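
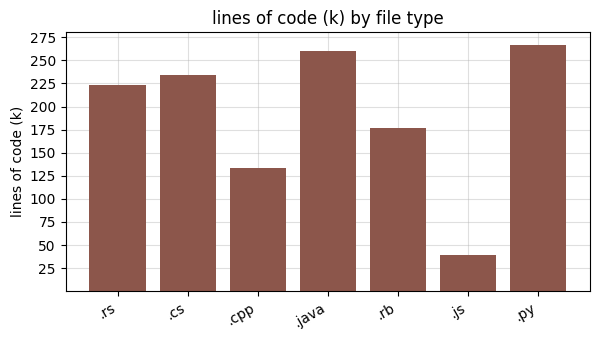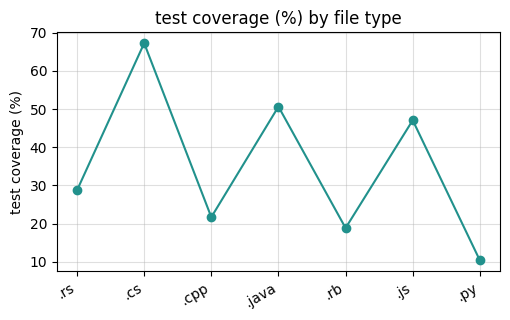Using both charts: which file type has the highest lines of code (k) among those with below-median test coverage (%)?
Chart 2 median test coverage (%) ≈ 30; below-median file types: .cpp, .rb, .py. Among those, .py has the highest lines of code (k) (≈ 275).

.py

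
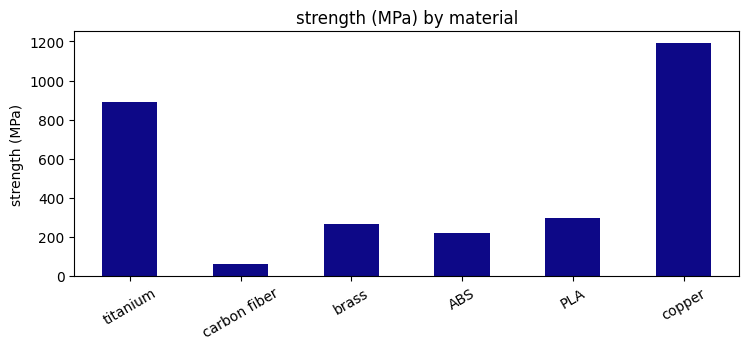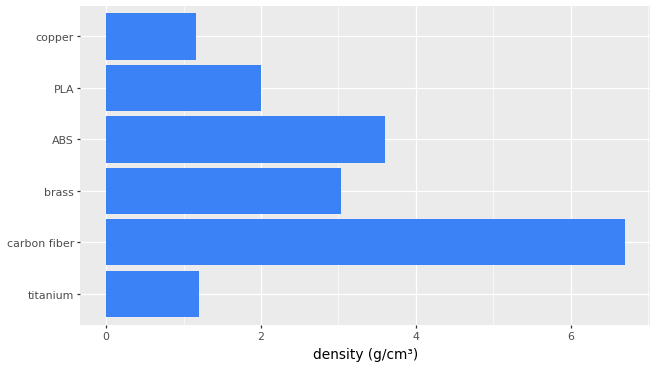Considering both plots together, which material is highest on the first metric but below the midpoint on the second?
copper

Chart 2 median density (g/cm³) ≈ 3; below-median materials: titanium, PLA, copper. Among those, copper has the highest strength (MPa) (≈ 1200).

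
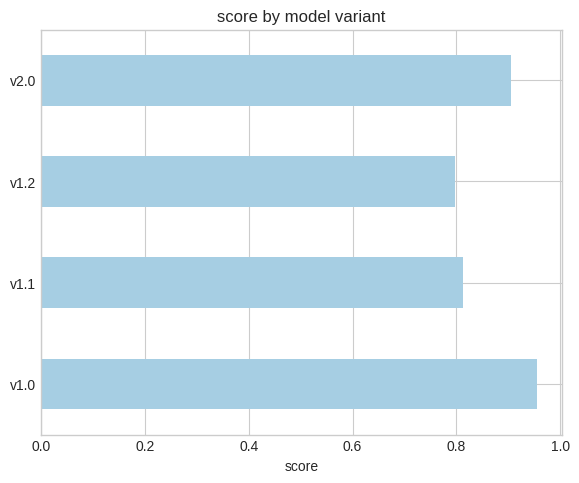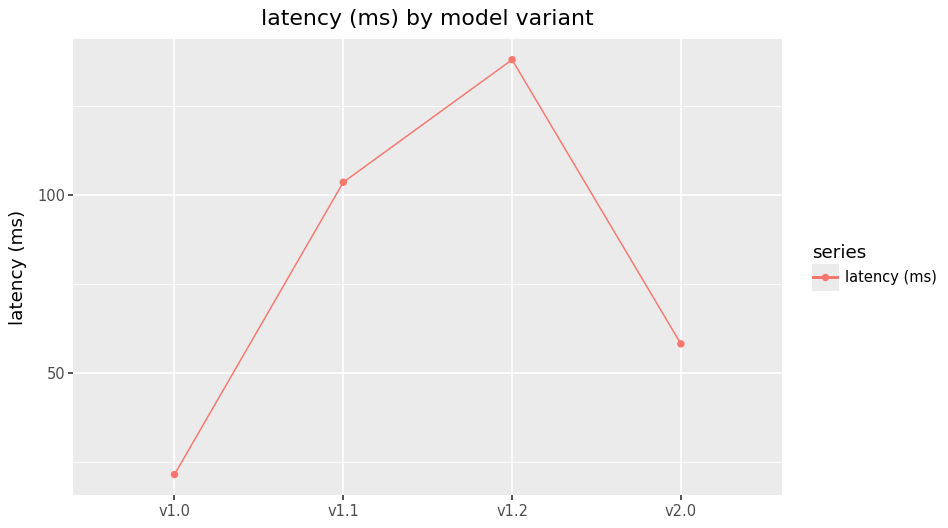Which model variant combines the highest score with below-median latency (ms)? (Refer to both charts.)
v1.0

Chart 2 median latency (ms) ≈ 80; below-median model variants: v1.0, v2.0. Among those, v1.0 has the highest score (≈ 1).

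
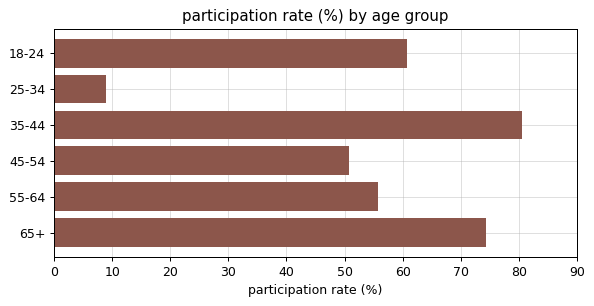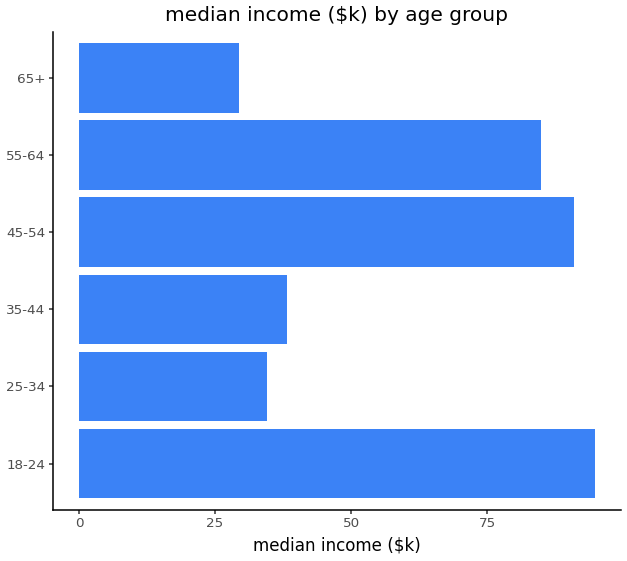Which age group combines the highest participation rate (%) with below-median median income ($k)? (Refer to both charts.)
Chart 2 median median income ($k) ≈ 60; below-median age groups: 25-34, 35-44, 65+. Among those, 35-44 has the highest participation rate (%) (≈ 80).

35-44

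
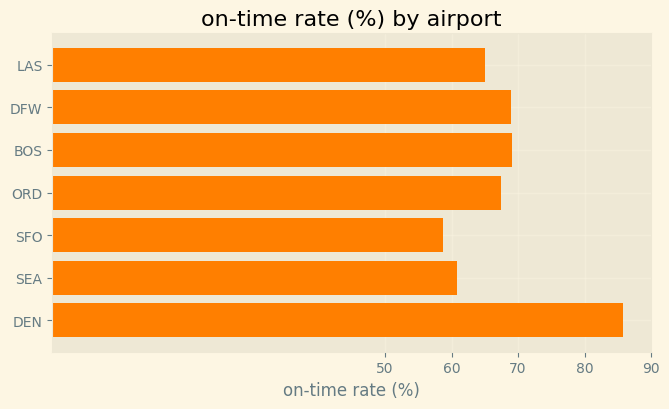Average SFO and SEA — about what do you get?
≈ 60

(60 + 60) / 2 ≈ 60.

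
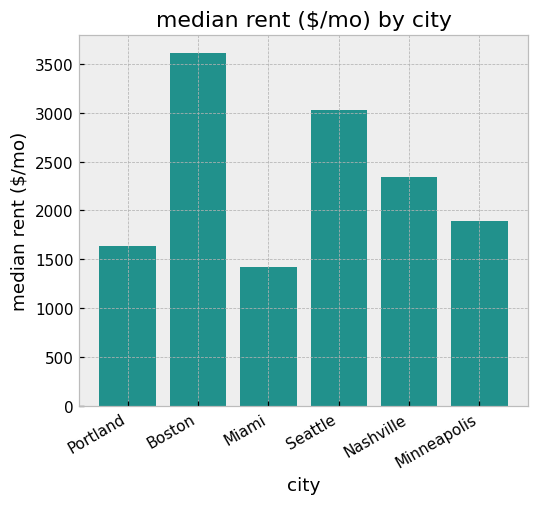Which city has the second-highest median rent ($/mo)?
Top 3: Boston ≈ 3500, Seattle ≈ 3000, Nashville ≈ 2500.

Seattle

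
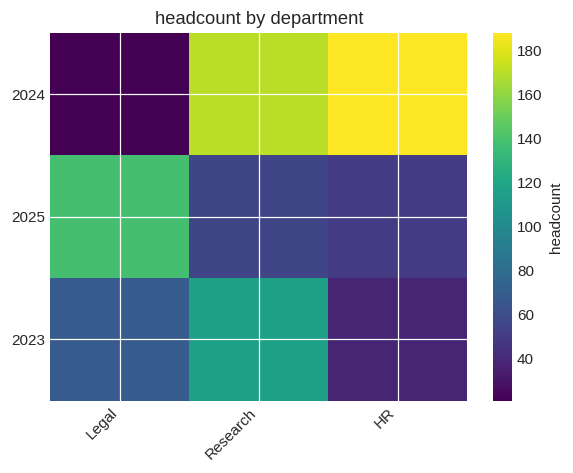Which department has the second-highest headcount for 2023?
Top 3 for 2023: Research ≈ 120, Legal ≈ 60, HR ≈ 40.

Legal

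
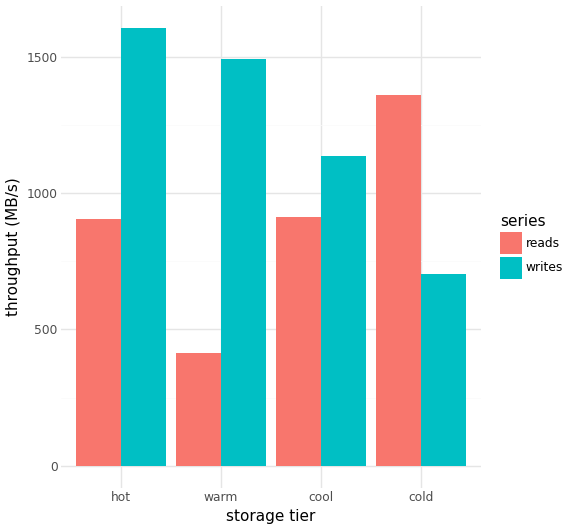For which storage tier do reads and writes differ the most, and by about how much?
warm, ≈ 1000 MB/s

warm: reads ≈ 400, writes ≈ 1400 → gap ≈ 1000. Next-largest (hot) is only ≈ 600.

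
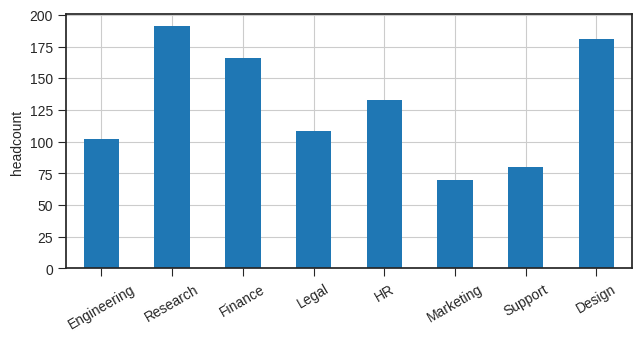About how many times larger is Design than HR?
≈ 1.29×

Design ≈ 180, HR ≈ 140; 180/140 ≈ 1.29.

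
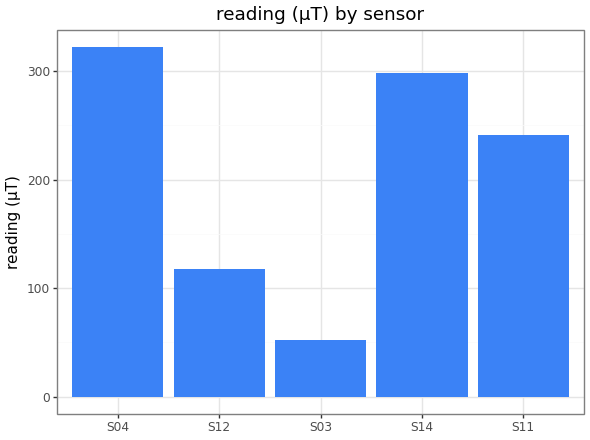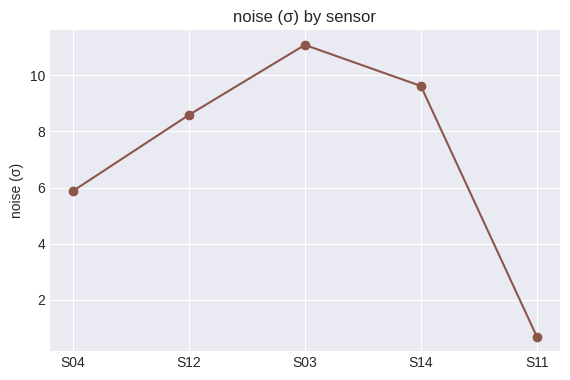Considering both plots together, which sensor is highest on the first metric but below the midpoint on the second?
S04

Chart 2 median noise (σ) ≈ 8; below-median sensors: S04, S11. Among those, S04 has the highest reading (µT) (≈ 300).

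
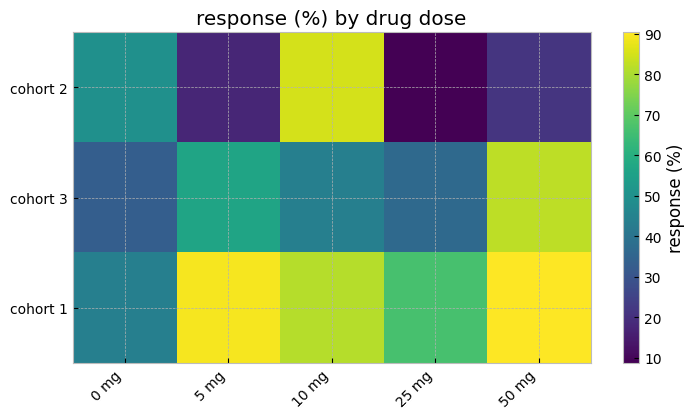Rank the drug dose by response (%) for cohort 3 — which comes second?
5 mg

Top 3 for cohort 3: 50 mg ≈ 80, 5 mg ≈ 60, 10 mg ≈ 40.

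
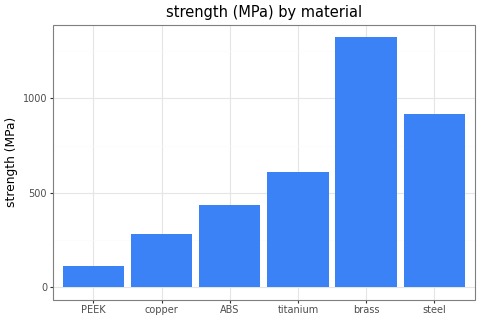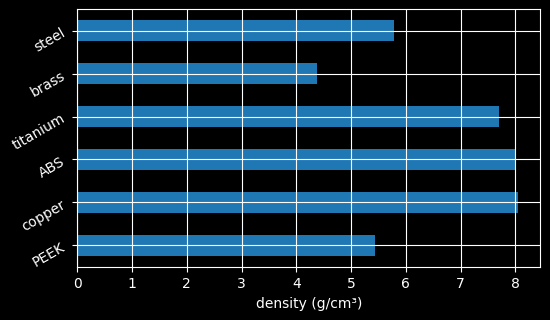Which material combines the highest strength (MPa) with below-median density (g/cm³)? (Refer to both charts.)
brass

Chart 2 median density (g/cm³) ≈ 7; below-median materials: PEEK, brass, steel. Among those, brass has the highest strength (MPa) (≈ 1400).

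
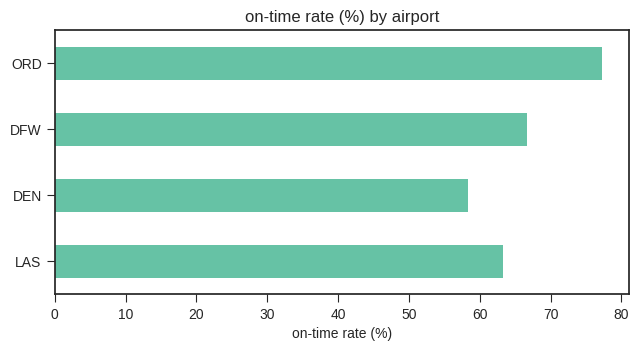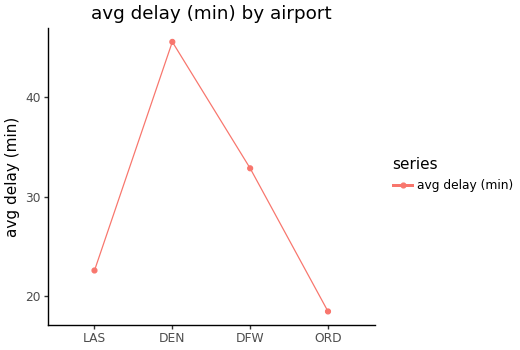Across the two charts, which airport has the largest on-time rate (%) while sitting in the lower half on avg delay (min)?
Chart 2 median avg delay (min) ≈ 30; below-median airports: LAS, ORD. Among those, ORD has the highest on-time rate (%) (≈ 80).

ORD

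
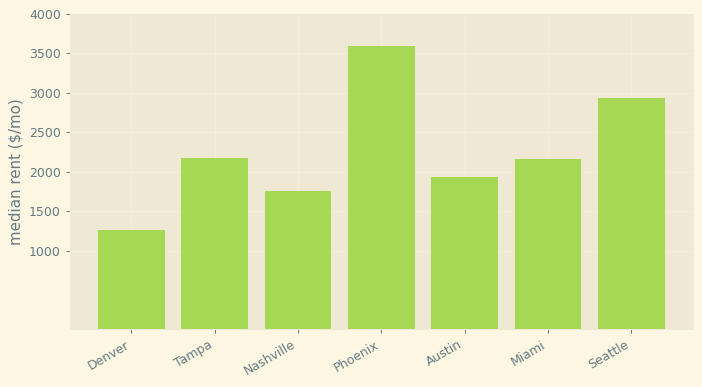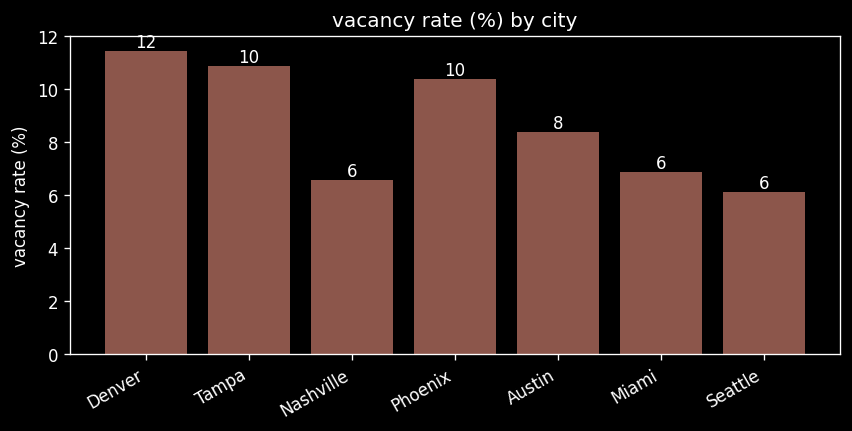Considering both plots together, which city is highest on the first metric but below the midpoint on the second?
Chart 2 median vacancy rate (%) ≈ 8; below-median cities: Nashville, Miami, Seattle. Among those, Seattle has the highest median rent ($/mo) (≈ 3000).

Seattle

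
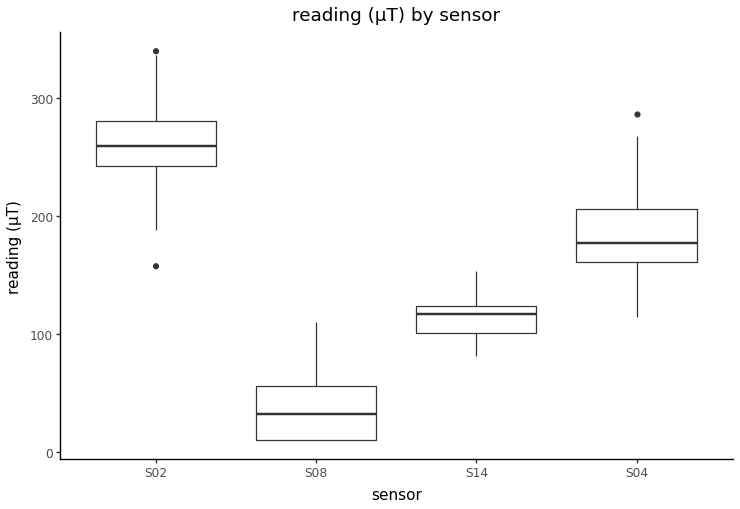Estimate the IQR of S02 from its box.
Q3 ≈ 280, Q1 ≈ 240; IQR ≈ 40.

≈ 40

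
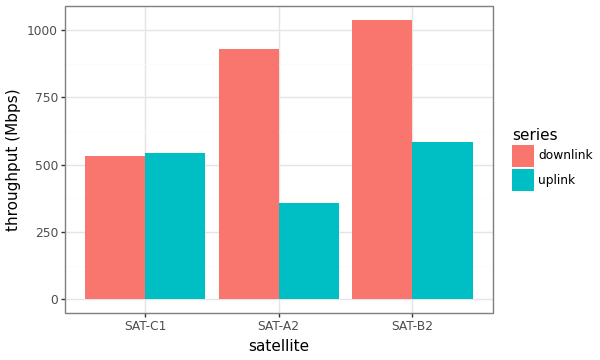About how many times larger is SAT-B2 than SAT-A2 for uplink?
≈ 1.5×

SAT-B2 ≈ 600, SAT-A2 ≈ 400; 600/400 ≈ 1.5.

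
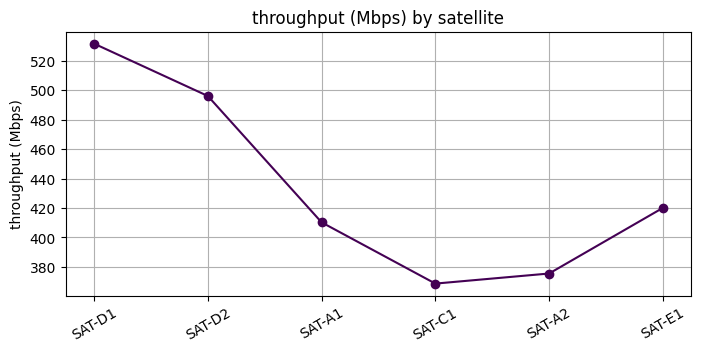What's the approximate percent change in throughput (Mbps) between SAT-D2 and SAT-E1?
SAT-D2 ≈ 500, SAT-E1 ≈ 420; (420 − 500) / 500 ≈ -16%.

≈ -16%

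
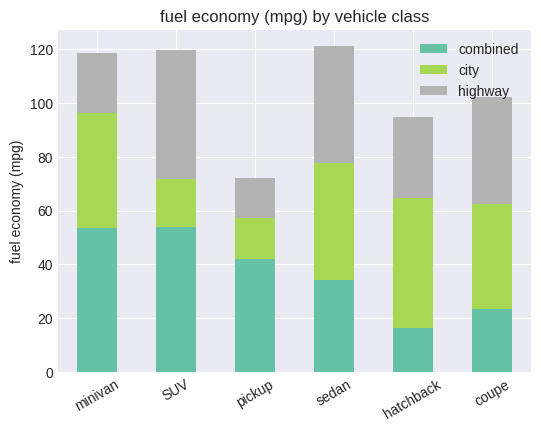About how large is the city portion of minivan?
city top ≈ 100, bottom ≈ 60; segment ≈ 40.

≈ 40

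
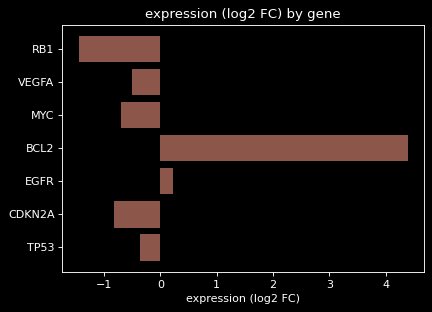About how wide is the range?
≈ 6.0

Max BCL2 ≈ 4.5, min RB1 ≈ -1.5; range ≈ 6.0.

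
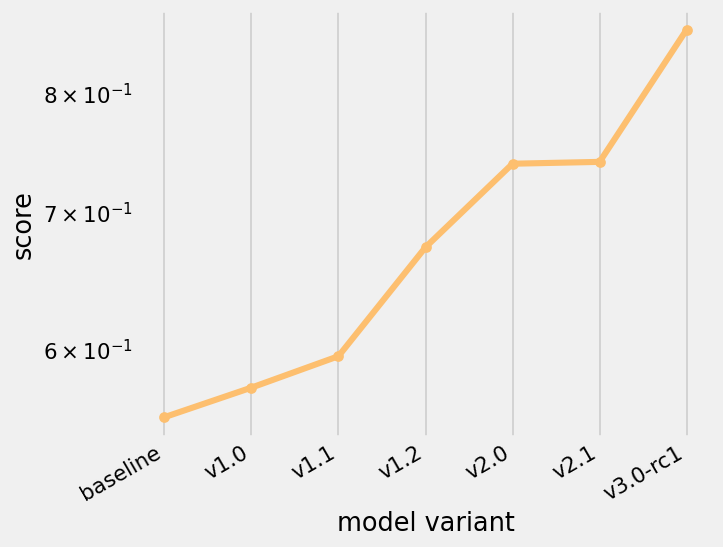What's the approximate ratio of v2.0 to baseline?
≈ 1.36×

v2.0 ≈ 0.75, baseline ≈ 0.55; 0.75/0.55 ≈ 1.36.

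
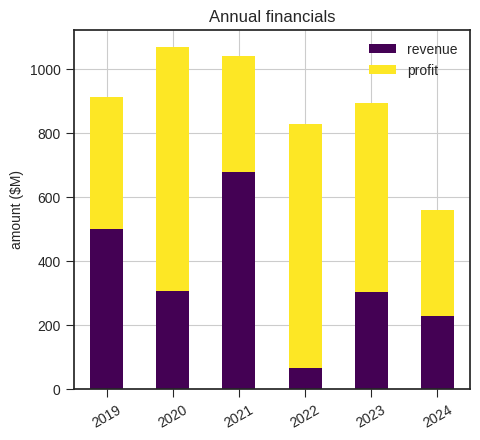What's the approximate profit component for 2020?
≈ 800

profit top ≈ 1100, bottom ≈ 300; segment ≈ 800.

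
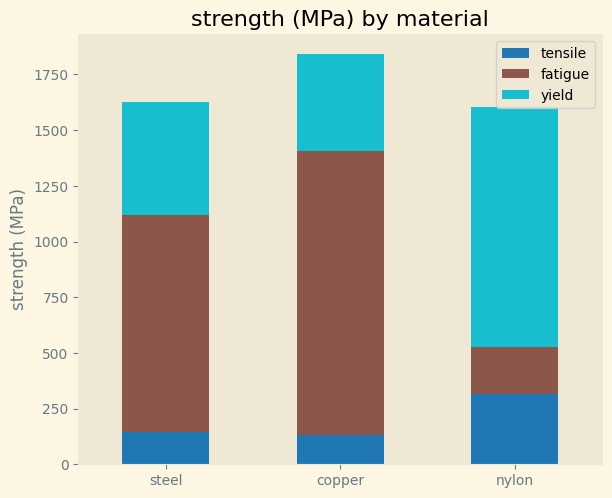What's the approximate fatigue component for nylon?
fatigue top ≈ 600, bottom ≈ 400; segment ≈ 200.

≈ 200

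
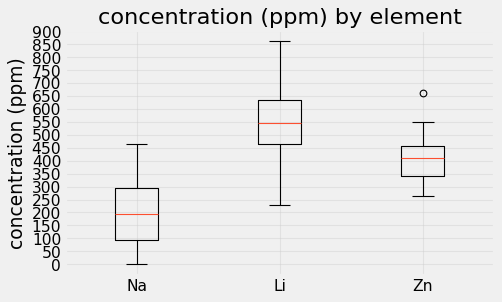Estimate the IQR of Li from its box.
≈ 200

Q3 ≈ 650, Q1 ≈ 450; IQR ≈ 200.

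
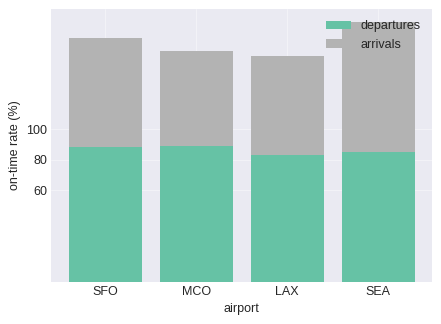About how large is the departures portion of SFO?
≈ 80

departures top ≈ 80, bottom ≈ 0; segment ≈ 80.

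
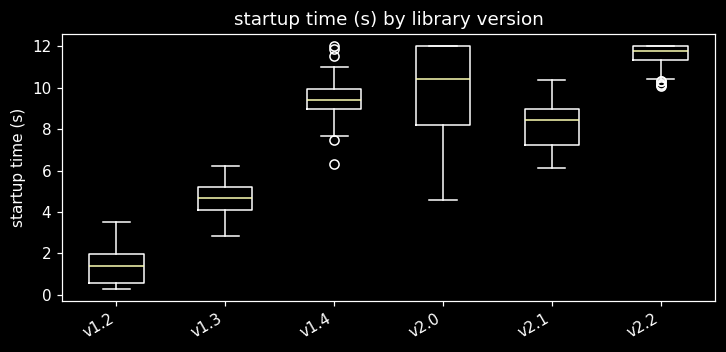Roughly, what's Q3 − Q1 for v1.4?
≈ 1

Q3 ≈ 10, Q1 ≈ 9; IQR ≈ 1.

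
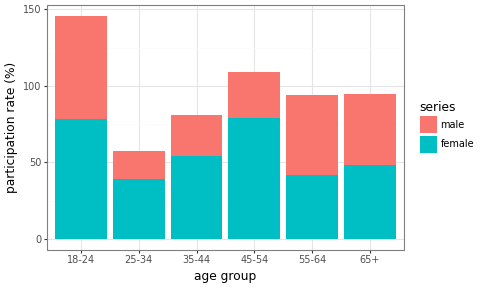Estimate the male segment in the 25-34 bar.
≈ 20

male top ≈ 60, bottom ≈ 40; segment ≈ 20.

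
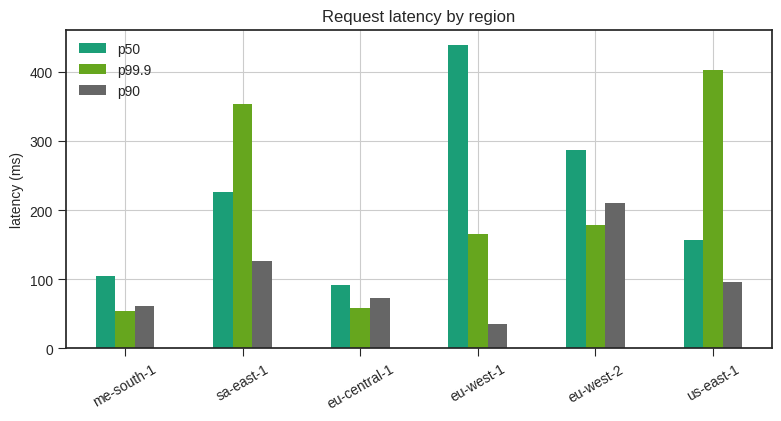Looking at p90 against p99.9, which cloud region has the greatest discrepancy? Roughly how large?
us-east-1, ≈ 300 ms

us-east-1: p90 ≈ 100, p99.9 ≈ 400 → gap ≈ 300. Next-largest (sa-east-1) is only ≈ 200.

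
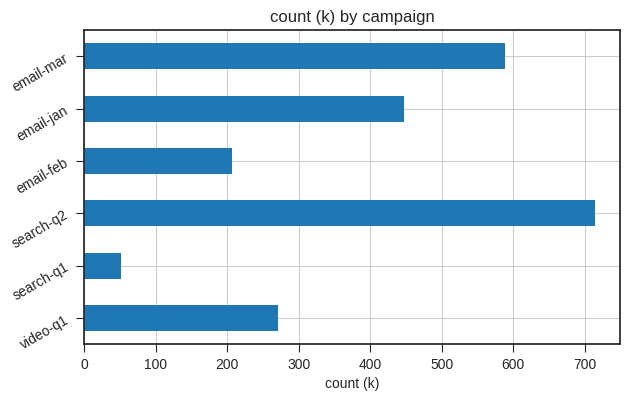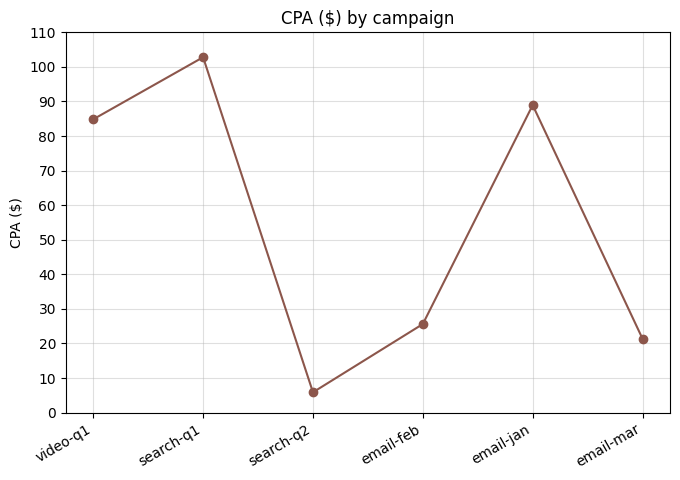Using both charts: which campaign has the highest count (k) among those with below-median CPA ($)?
search-q2

Chart 2 median CPA ($) ≈ 60; below-median campaigns: search-q2, email-feb, email-mar. Among those, search-q2 has the highest count (k) (≈ 700).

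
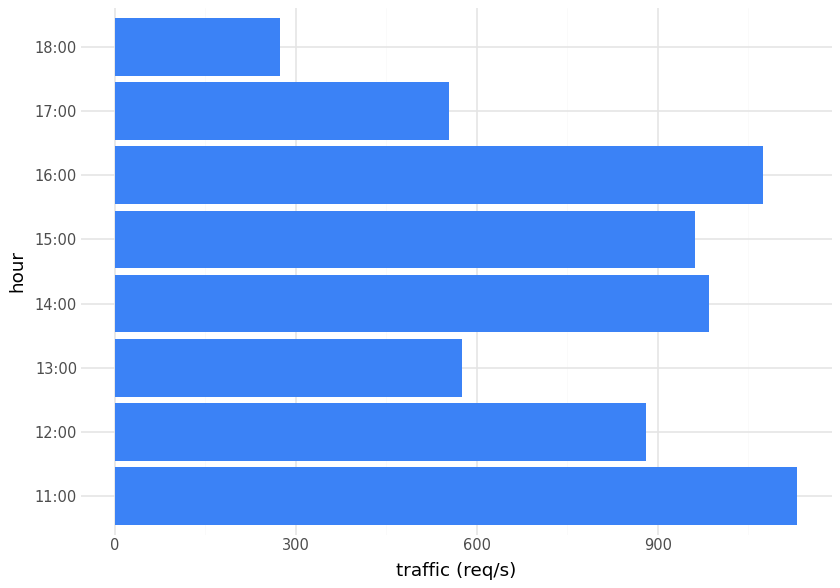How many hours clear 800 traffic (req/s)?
5

Above 800: 11:00, 12:00, 14:00, 15:00, 16:00.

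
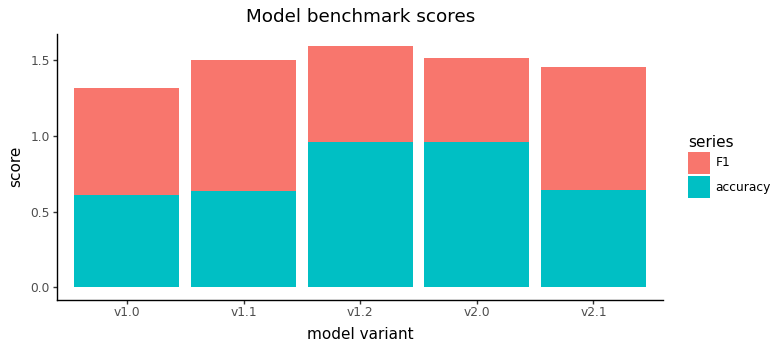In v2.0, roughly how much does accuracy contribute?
≈ 1.0

accuracy top ≈ 1.0, bottom ≈ 0.0; segment ≈ 1.0.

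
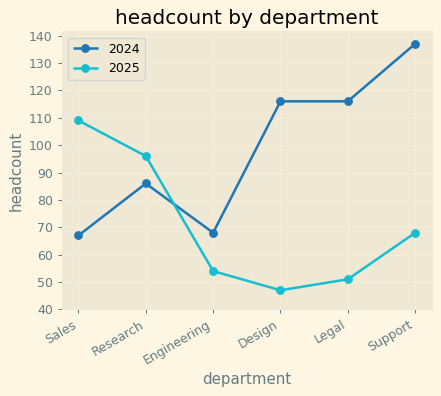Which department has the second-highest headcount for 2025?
Research

Top 3 for 2025: Sales ≈ 110, Research ≈ 100, Support ≈ 70.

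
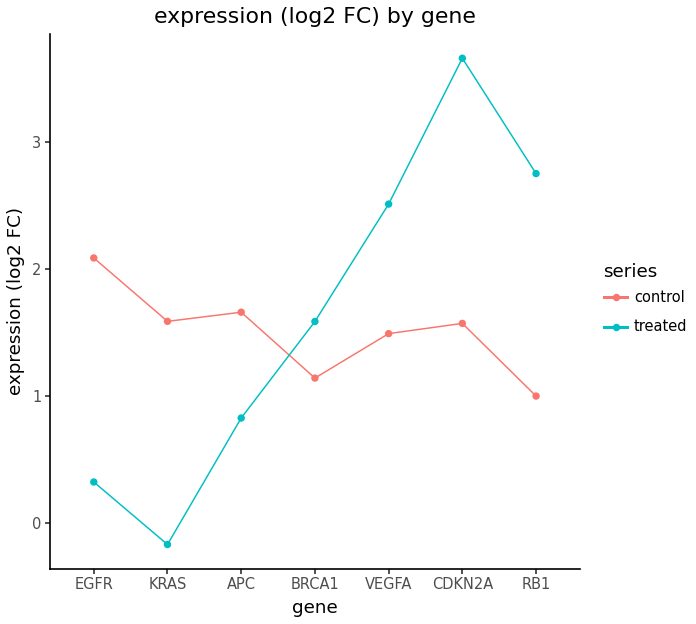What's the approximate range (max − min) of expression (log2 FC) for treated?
≈ 3.5

Max CDKN2A ≈ 3.5, min KRAS ≈ 0.0; range ≈ 3.5.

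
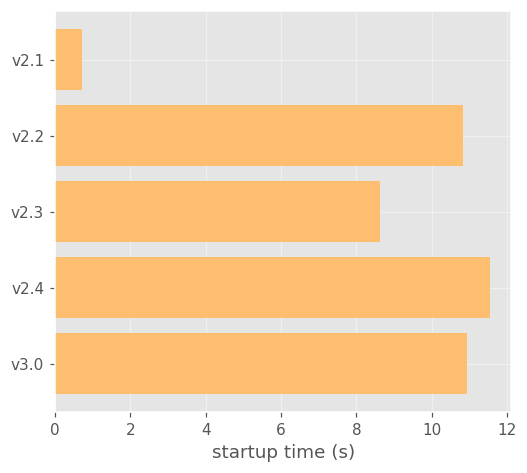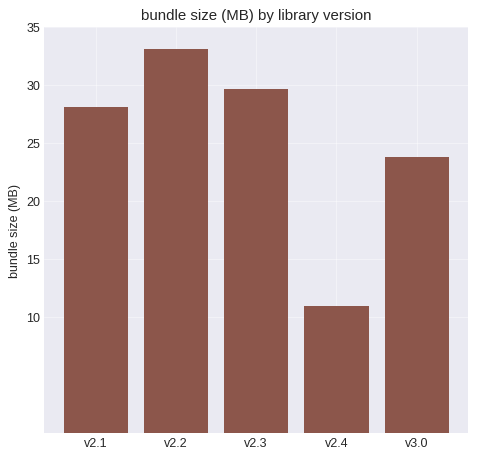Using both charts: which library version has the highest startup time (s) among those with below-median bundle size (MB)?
Chart 2 median bundle size (MB) ≈ 30; below-median library versions: v2.4, v3.0. Among those, v2.4 has the highest startup time (s) (≈ 12).

v2.4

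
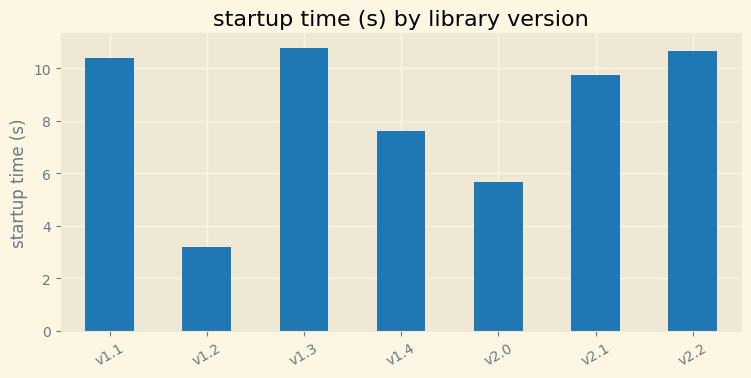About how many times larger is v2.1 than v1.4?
≈ 1.25×

v2.1 ≈ 10, v1.4 ≈ 8; 10/8 ≈ 1.25.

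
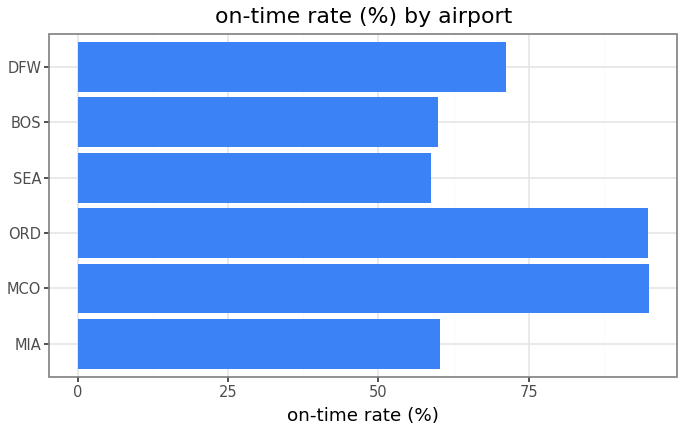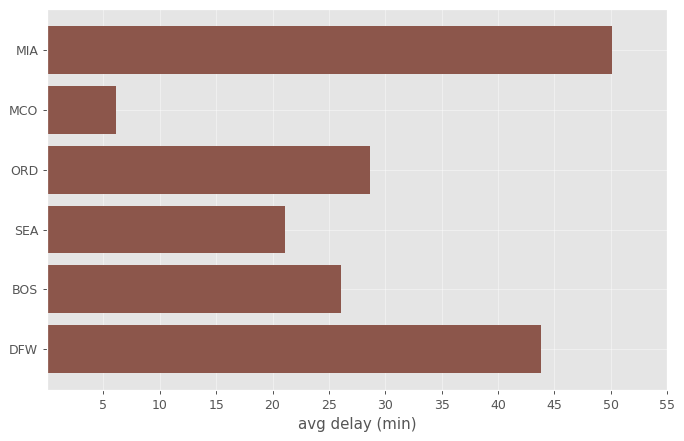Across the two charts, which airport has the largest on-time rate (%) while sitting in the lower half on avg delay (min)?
Chart 2 median avg delay (min) ≈ 25; below-median airports: MCO, SEA, BOS. Among those, MCO has the highest on-time rate (%) (≈ 90).

MCO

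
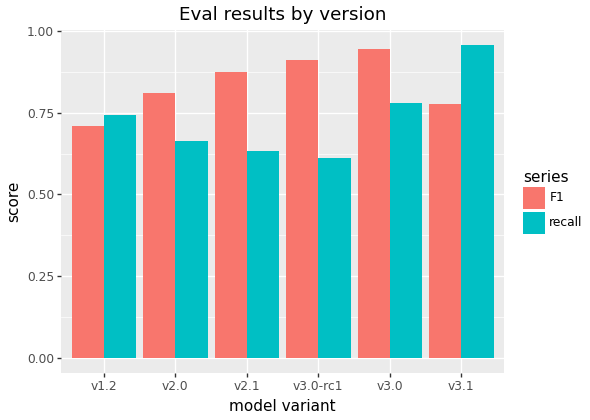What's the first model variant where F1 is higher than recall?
v1.2: F1 ≈ 0.7 vs recall ≈ 0.7 (not yet); v2.0: F1 ≈ 0.8 vs recall ≈ 0.7 (first crossover).

v2.0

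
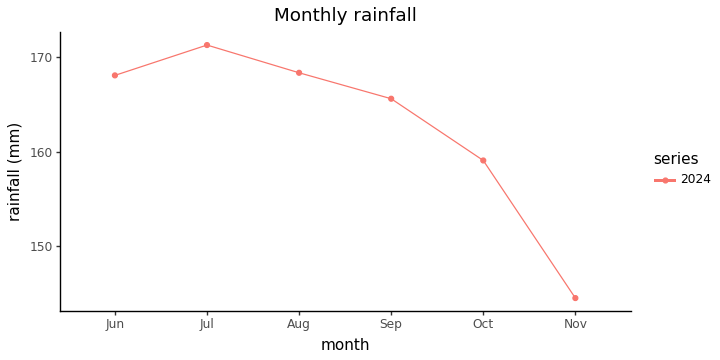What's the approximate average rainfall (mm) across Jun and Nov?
≈ 158

(170 + 145) / 2 ≈ 158.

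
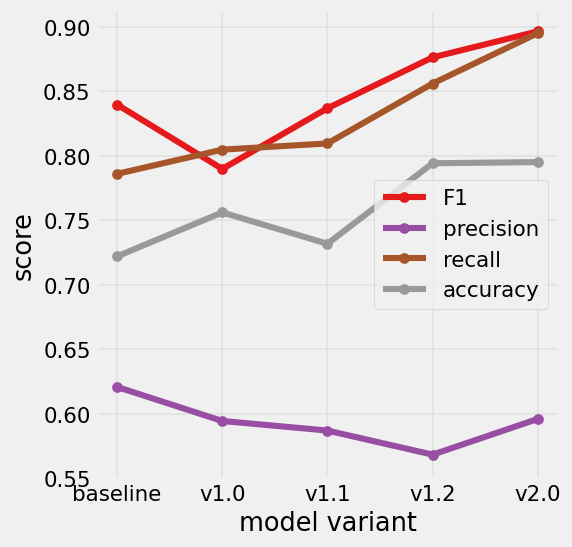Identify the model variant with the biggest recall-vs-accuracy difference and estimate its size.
v2.0, ≈ 0.10

v2.0: recall ≈ 0.90, accuracy ≈ 0.80 → gap ≈ 0.10. Next-largest (v1.1) is only ≈ 0.05.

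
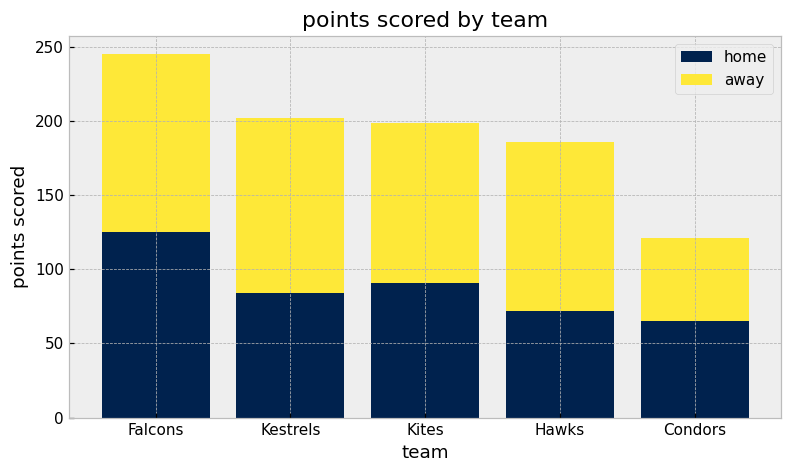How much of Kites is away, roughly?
≈ 100

away top ≈ 200, bottom ≈ 100; segment ≈ 100.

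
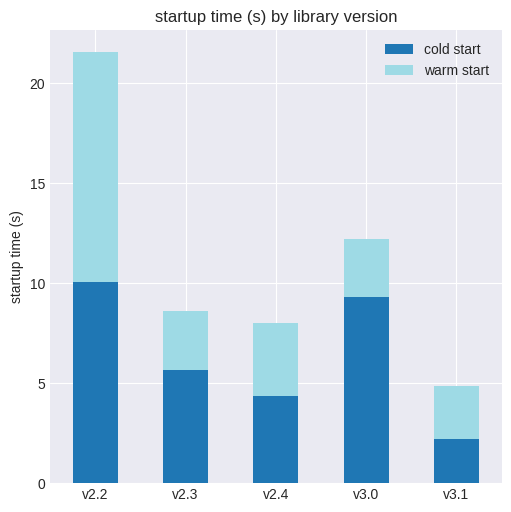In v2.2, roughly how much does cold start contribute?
≈ 10

cold start top ≈ 10, bottom ≈ 0; segment ≈ 10.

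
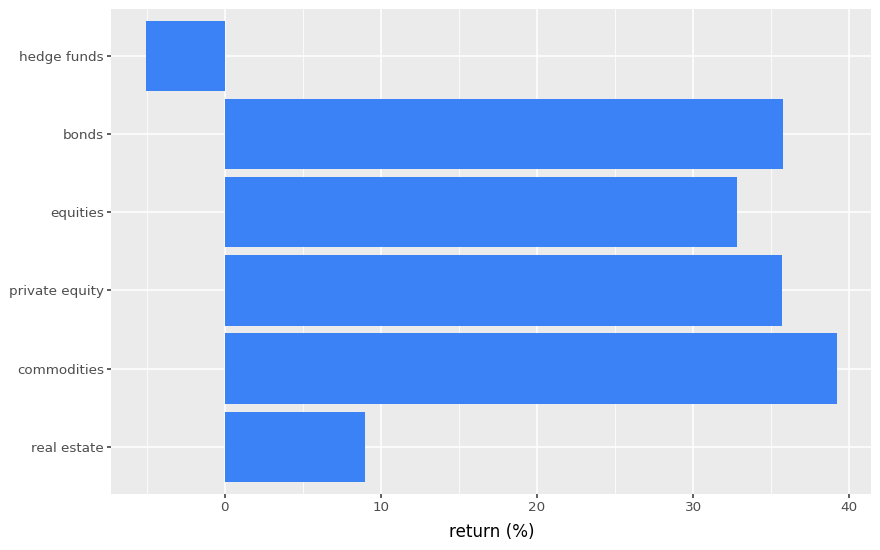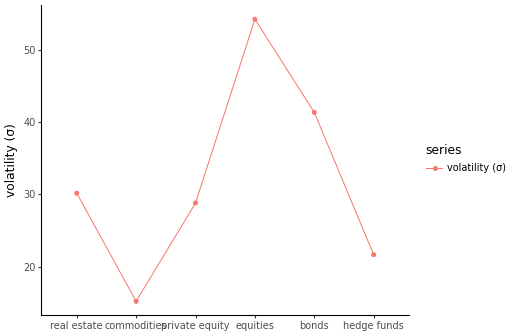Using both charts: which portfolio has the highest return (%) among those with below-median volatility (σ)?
Chart 2 median volatility (σ) ≈ 30; below-median portfolios: commodities, private equity, hedge funds. Among those, commodities has the highest return (%) (≈ 40).

commodities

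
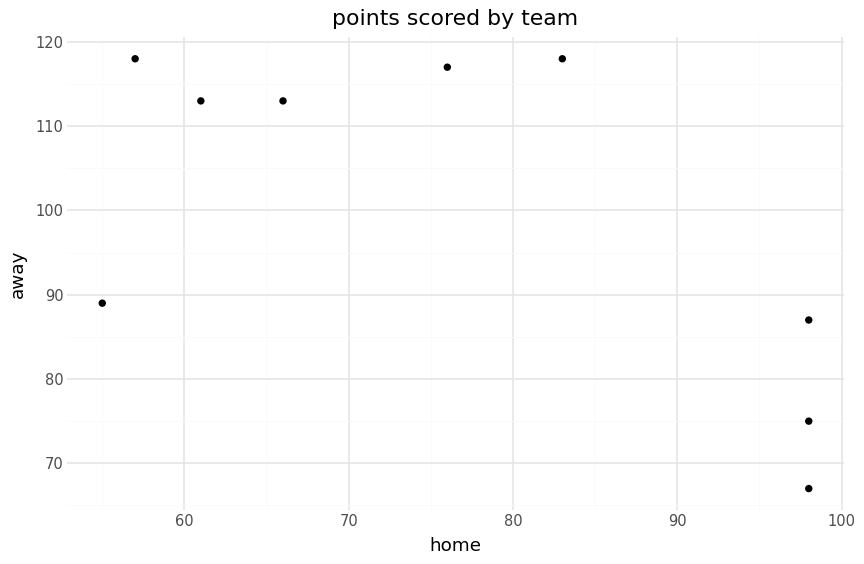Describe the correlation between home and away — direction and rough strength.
negative, moderate

Points are negatively correlated; moderate (|r| ≈ 0.6).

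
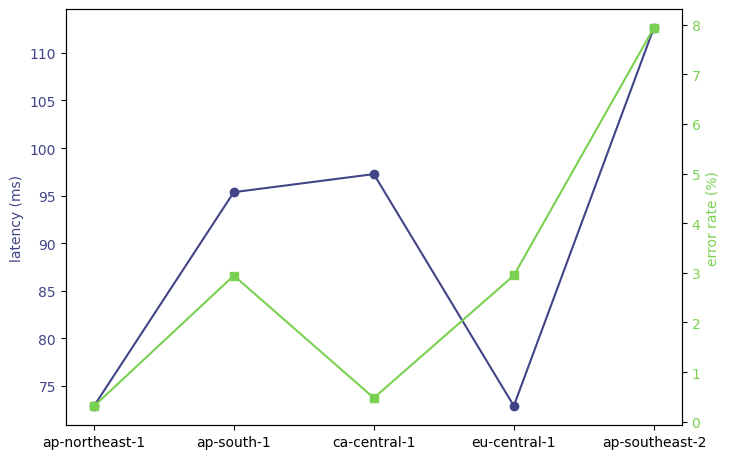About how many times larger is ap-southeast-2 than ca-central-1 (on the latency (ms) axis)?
≈ 1.21×

ap-southeast-2 ≈ 115, ca-central-1 ≈ 95; 115/95 ≈ 1.21.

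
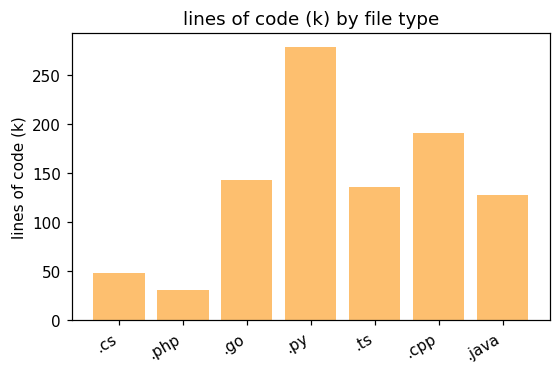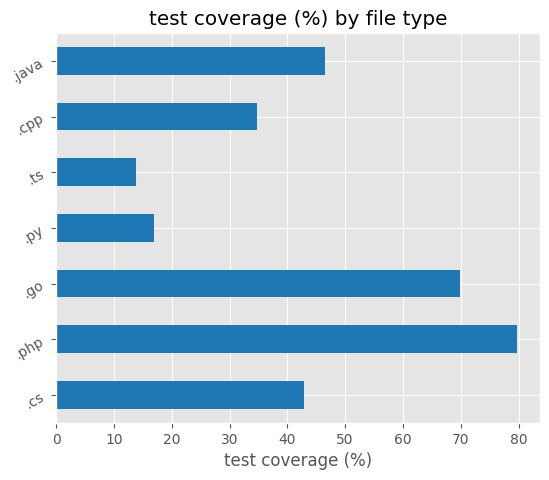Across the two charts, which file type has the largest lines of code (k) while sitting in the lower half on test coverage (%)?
Chart 2 median test coverage (%) ≈ 40; below-median file types: .py, .ts, .cpp. Among those, .py has the highest lines of code (k) (≈ 300).

.py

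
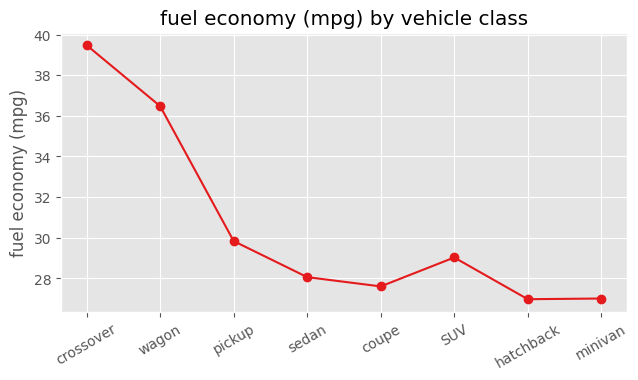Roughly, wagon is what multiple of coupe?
≈ 1.29×

wagon ≈ 36, coupe ≈ 28; 36/28 ≈ 1.29.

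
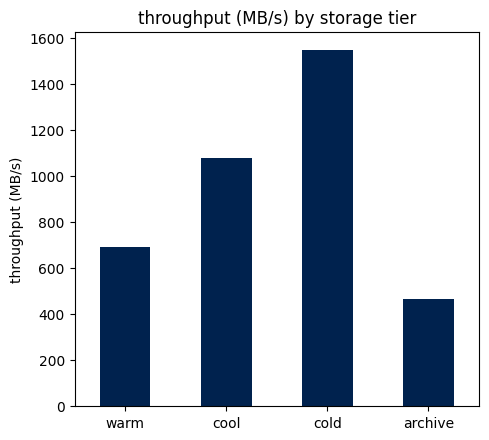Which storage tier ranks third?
Top 4: cold ≈ 1600, cool ≈ 1000, warm ≈ 600, archive ≈ 400.

warm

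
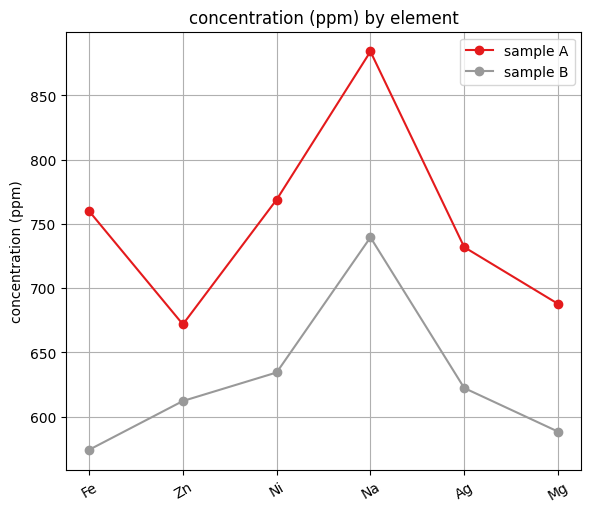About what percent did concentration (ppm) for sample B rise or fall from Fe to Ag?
≈ +9.1%

Fe ≈ 550, Ag ≈ 600; (600 − 550) / 550 ≈ +9.1%.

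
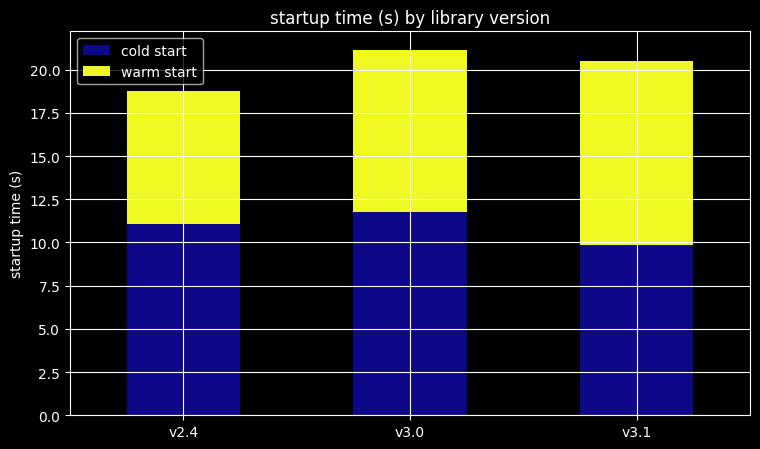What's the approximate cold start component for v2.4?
cold start top ≈ 12, bottom ≈ 0; segment ≈ 12.

≈ 12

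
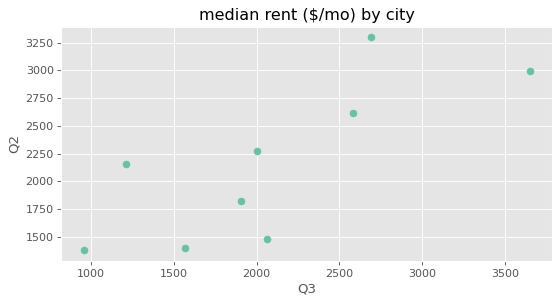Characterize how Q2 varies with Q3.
positive, strong

Points are positively correlated; strong (|r| ≈ 0.8).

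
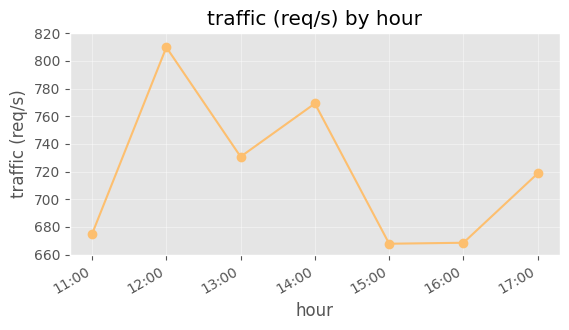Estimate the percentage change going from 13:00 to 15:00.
13:00 ≈ 740, 15:00 ≈ 660; (660 − 740) / 740 ≈ -10.8%.

≈ -10.8%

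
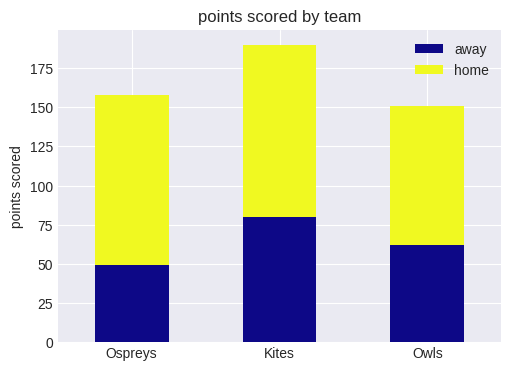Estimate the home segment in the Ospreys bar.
home top ≈ 160, bottom ≈ 40; segment ≈ 120.

≈ 120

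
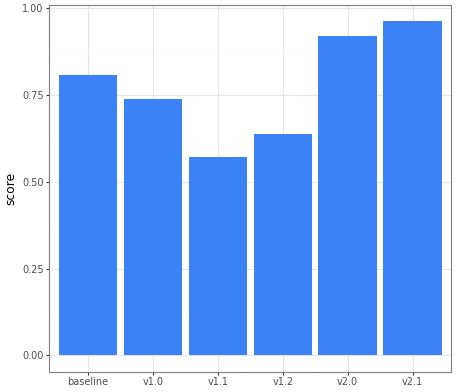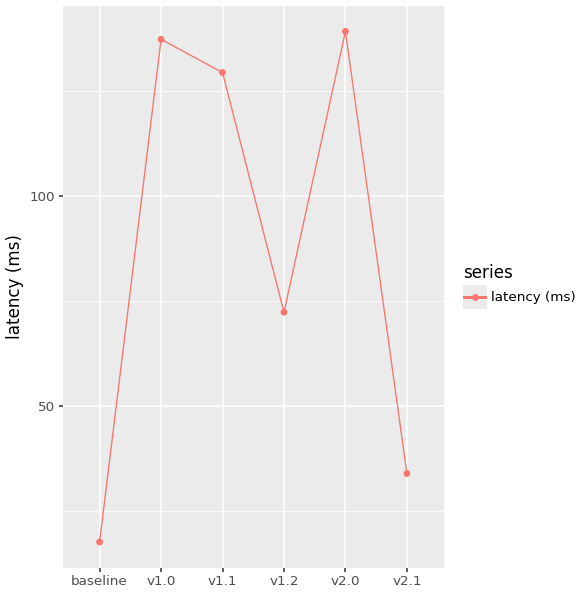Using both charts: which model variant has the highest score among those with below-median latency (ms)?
v2.1

Chart 2 median latency (ms) ≈ 100; below-median model variants: baseline, v1.2, v2.1. Among those, v2.1 has the highest score (≈ 1).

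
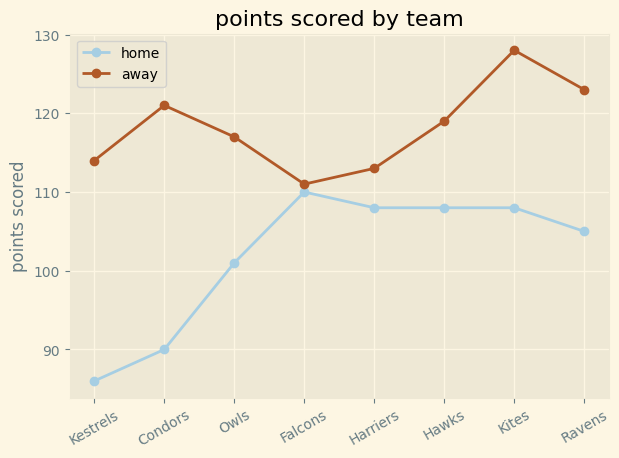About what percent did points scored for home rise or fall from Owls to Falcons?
Owls ≈ 100, Falcons ≈ 110; (110 − 100) / 100 ≈ +10%.

≈ +10%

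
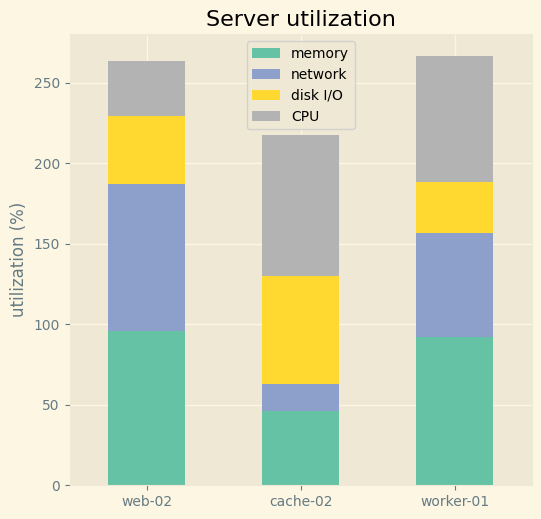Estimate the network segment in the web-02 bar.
≈ 75

network top ≈ 175, bottom ≈ 100; segment ≈ 75.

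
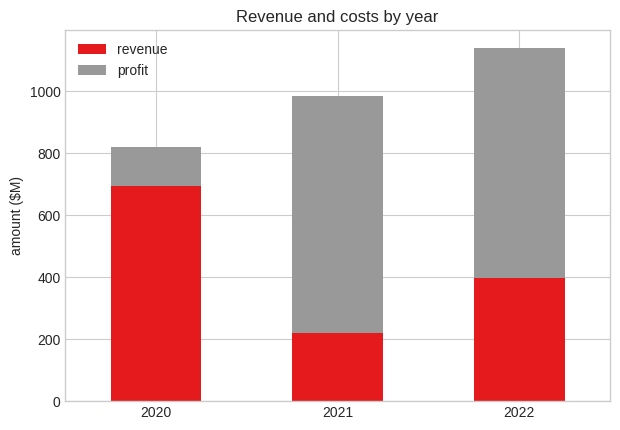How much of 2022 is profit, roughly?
profit top ≈ 1100, bottom ≈ 400; segment ≈ 700.

≈ 700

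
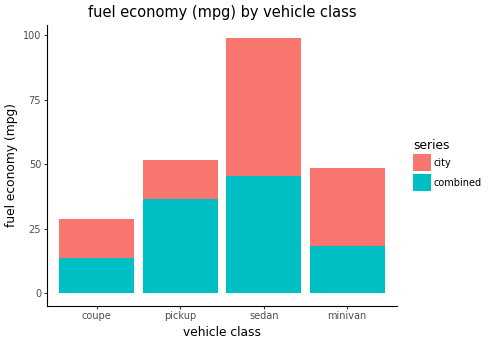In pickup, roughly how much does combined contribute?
combined top ≈ 40, bottom ≈ 0; segment ≈ 40.

≈ 40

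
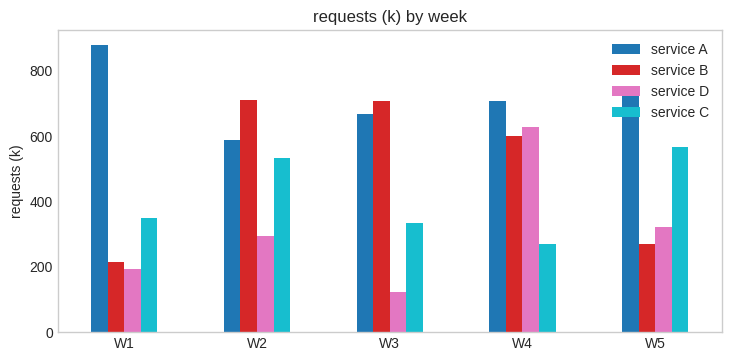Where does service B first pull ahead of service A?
W2

W1: service B ≈ 200 vs service A ≈ 900 (not yet); W2: service B ≈ 700 vs service A ≈ 600 (first crossover).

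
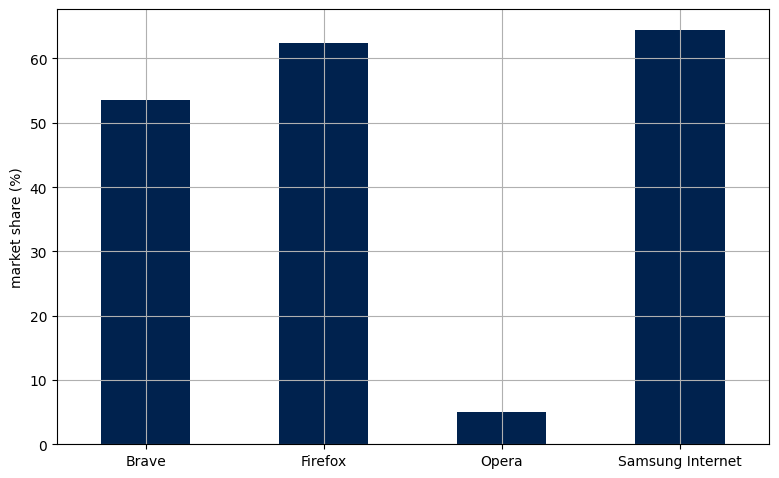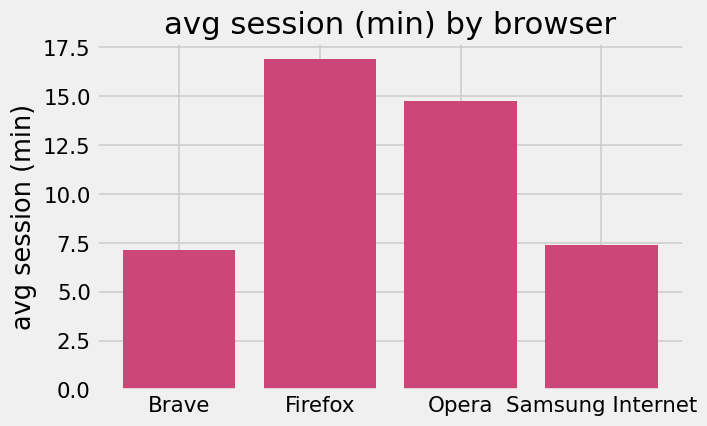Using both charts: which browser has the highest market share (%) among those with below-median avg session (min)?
Samsung Internet

Chart 2 median avg session (min) ≈ 12; below-median browsers: Brave, Samsung Internet. Among those, Samsung Internet has the highest market share (%) (≈ 60).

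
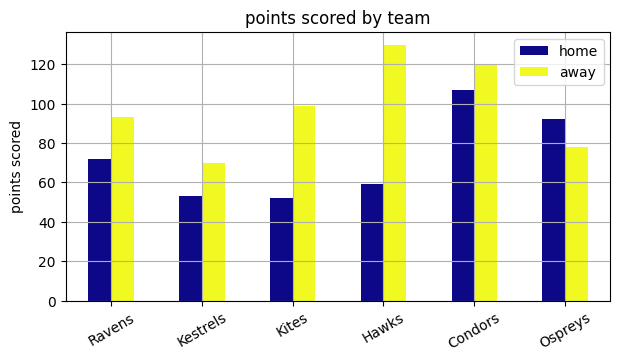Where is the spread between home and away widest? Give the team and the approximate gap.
Hawks, ≈ 60

Hawks: home ≈ 60, away ≈ 120 → gap ≈ 60. Next-largest (Kites) is only ≈ 40.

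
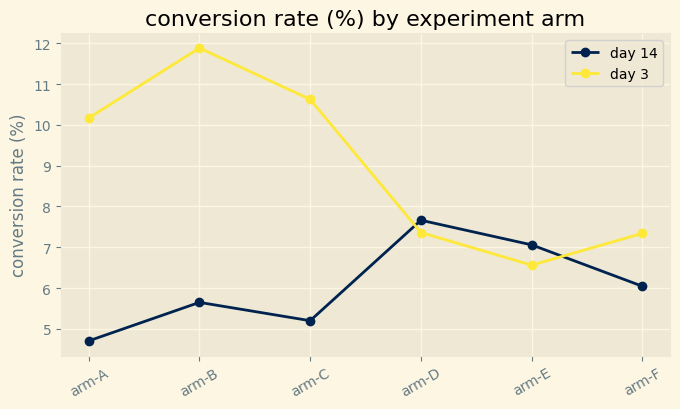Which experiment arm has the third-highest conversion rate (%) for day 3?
arm-A

Top 4 for day 3: arm-B ≈ 12, arm-C ≈ 11, arm-A ≈ 10, arm-D ≈ 7.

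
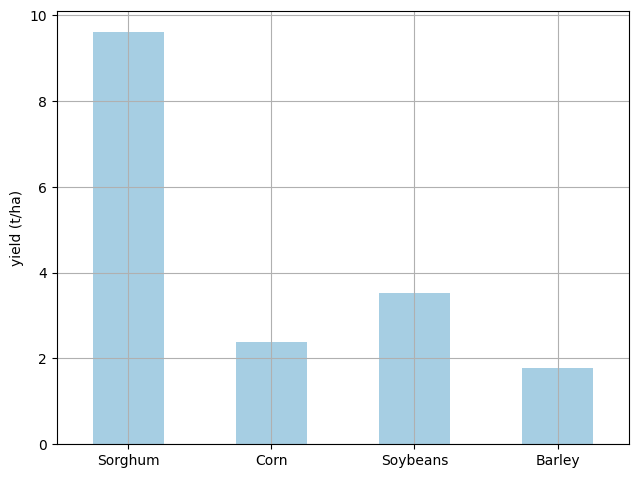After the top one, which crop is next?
Soybeans

Top 3: Sorghum ≈ 10, Soybeans ≈ 4, Corn ≈ 2.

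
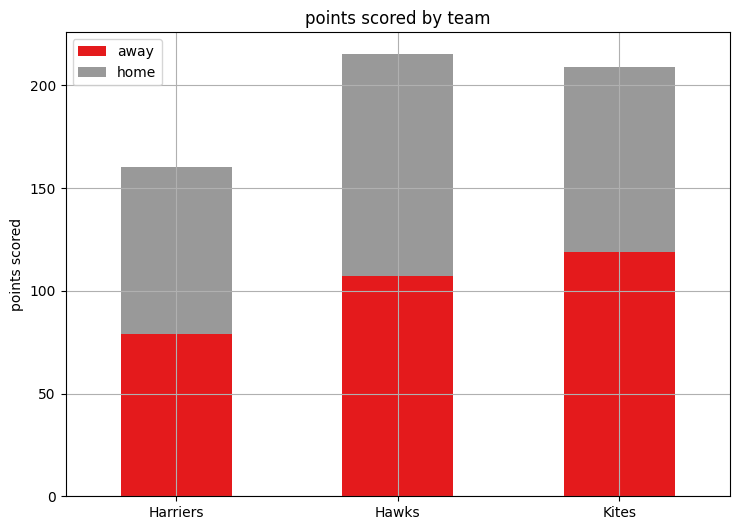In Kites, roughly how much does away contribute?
away top ≈ 120, bottom ≈ 0; segment ≈ 120.

≈ 120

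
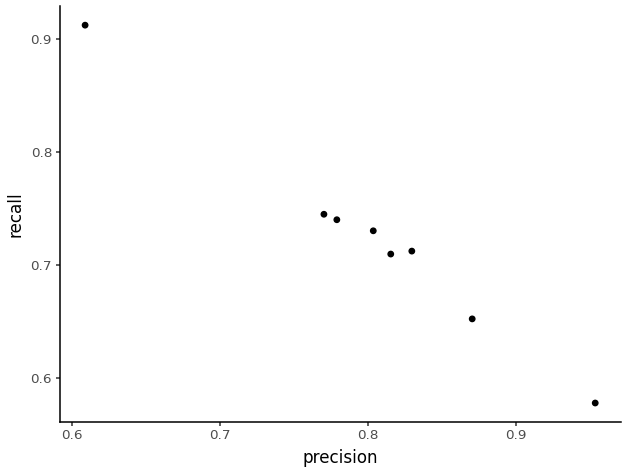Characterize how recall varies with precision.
Points are negatively correlated; strong (|r| ≈ 1.0).

negative, strong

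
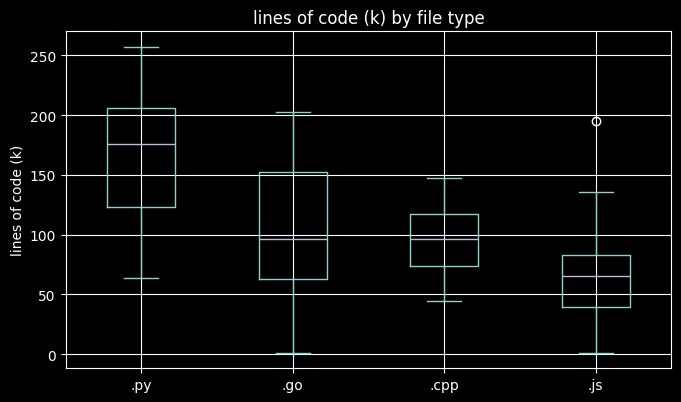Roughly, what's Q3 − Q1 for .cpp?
Q3 ≈ 120, Q1 ≈ 70; IQR ≈ 50.

≈ 50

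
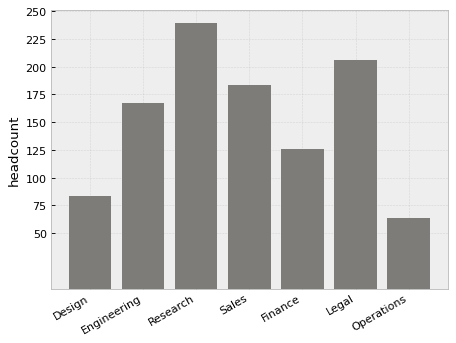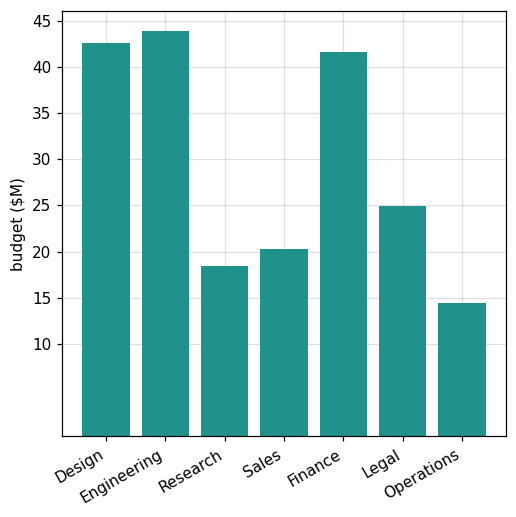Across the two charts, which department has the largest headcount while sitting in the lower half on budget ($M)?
Research

Chart 2 median budget ($M) ≈ 25; below-median departments: Research, Sales, Operations. Among those, Research has the highest headcount (≈ 250).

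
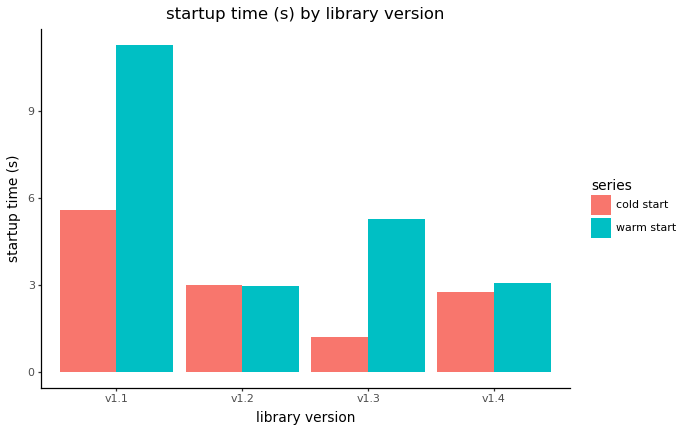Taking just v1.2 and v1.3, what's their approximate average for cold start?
≈ 2

(3 + 1) / 2 ≈ 2.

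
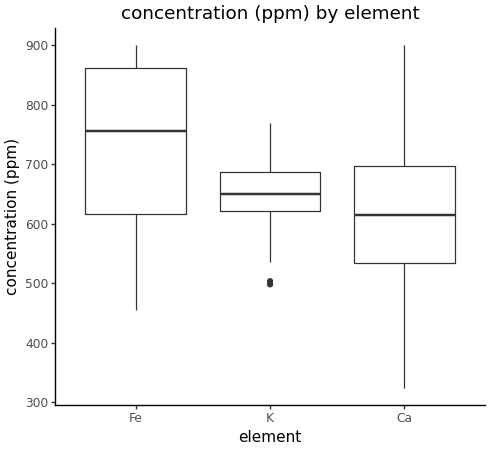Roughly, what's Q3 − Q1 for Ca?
Q3 ≈ 700, Q1 ≈ 540; IQR ≈ 160.

≈ 160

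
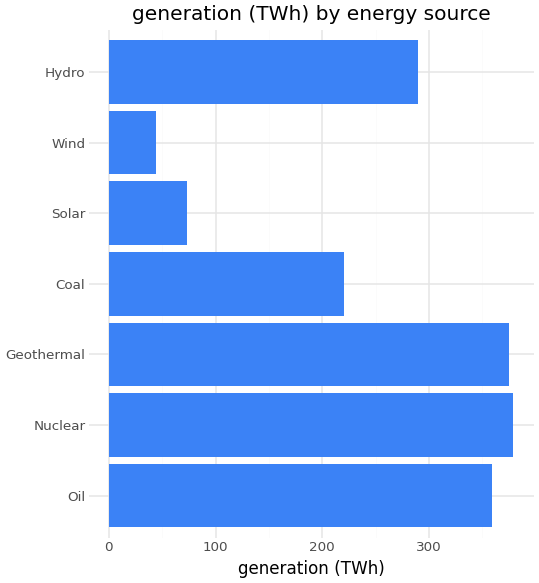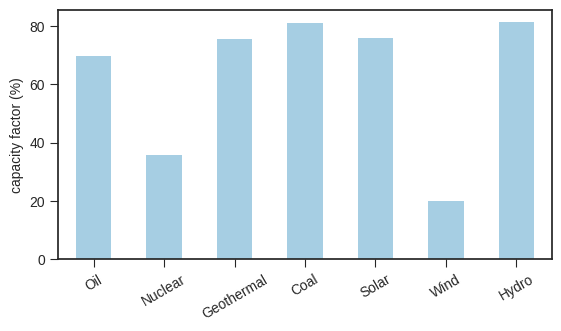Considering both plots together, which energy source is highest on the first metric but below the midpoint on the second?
Nuclear

Chart 2 median capacity factor (%) ≈ 80; below-median energy sources: Oil, Nuclear, Wind. Among those, Nuclear has the highest generation (TWh) (≈ 400).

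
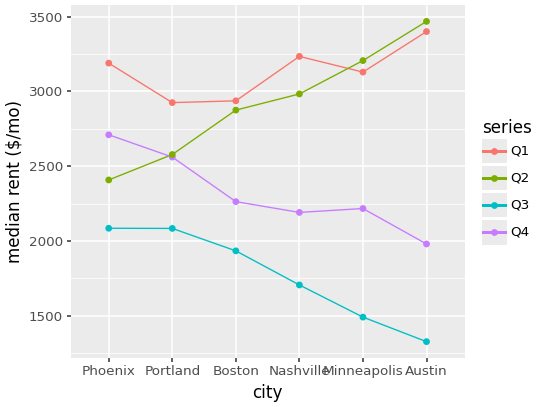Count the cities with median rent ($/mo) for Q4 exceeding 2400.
2

Above 2400: Phoenix, Portland.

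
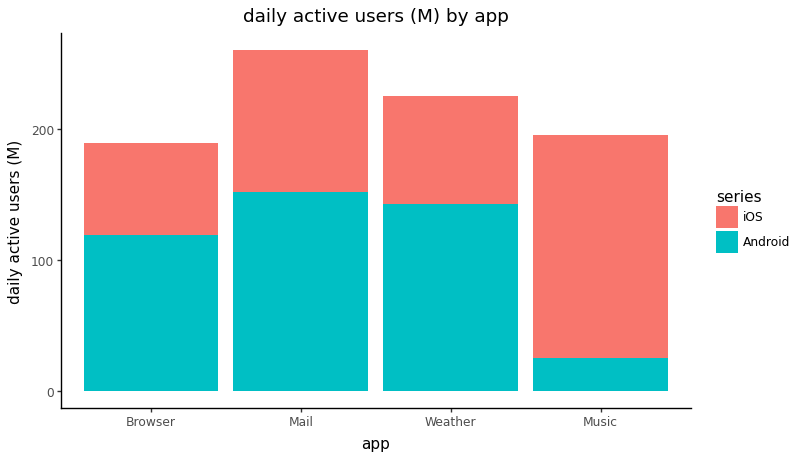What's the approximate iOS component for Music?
iOS top ≈ 200, bottom ≈ 25; segment ≈ 175.

≈ 175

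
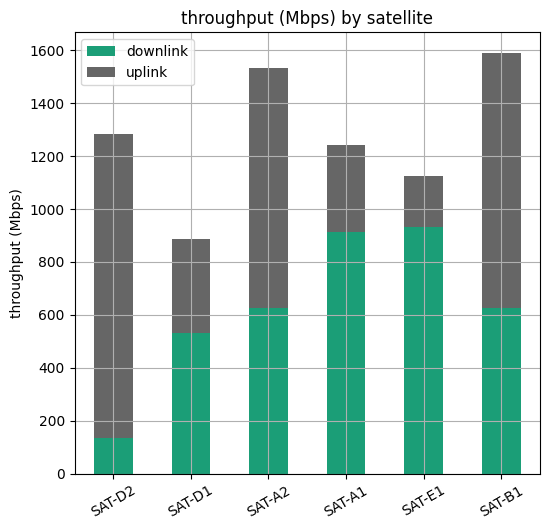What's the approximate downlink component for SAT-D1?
downlink top ≈ 600, bottom ≈ 0; segment ≈ 600.

≈ 600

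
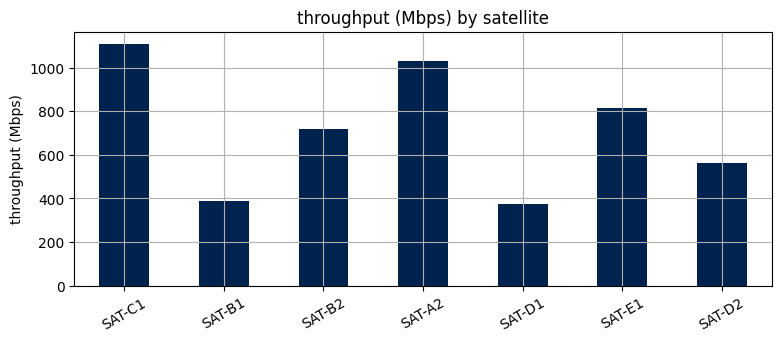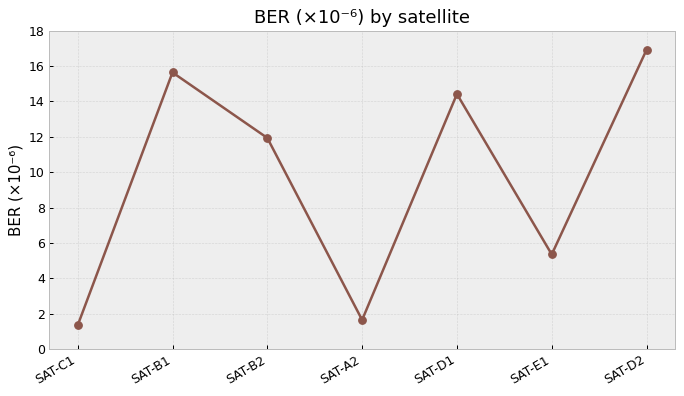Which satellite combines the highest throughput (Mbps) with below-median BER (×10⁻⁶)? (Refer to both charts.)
Chart 2 median BER (×10⁻⁶) ≈ 12; below-median satellites: SAT-C1, SAT-A2, SAT-E1. Among those, SAT-C1 has the highest throughput (Mbps) (≈ 1200).

SAT-C1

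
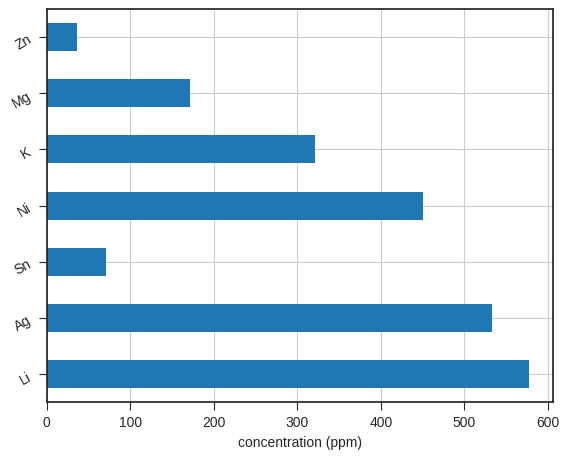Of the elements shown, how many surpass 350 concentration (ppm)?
Above 350: Li, Ag, Ni.

3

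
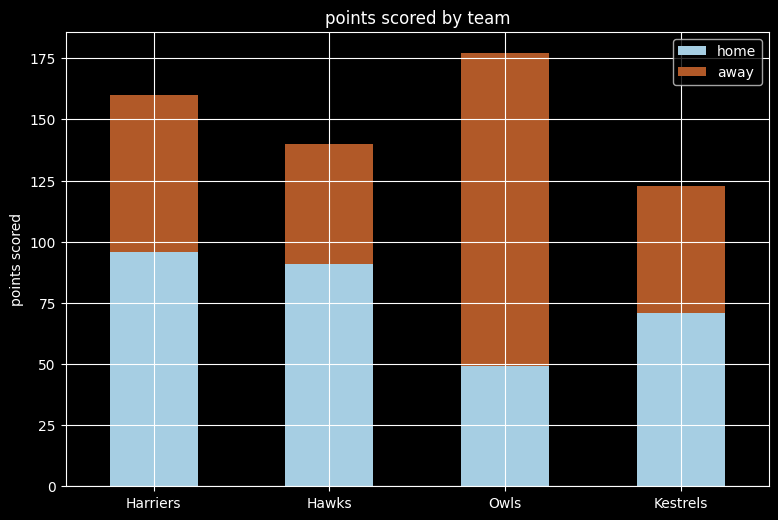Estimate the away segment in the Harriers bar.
away top ≈ 160, bottom ≈ 100; segment ≈ 60.

≈ 60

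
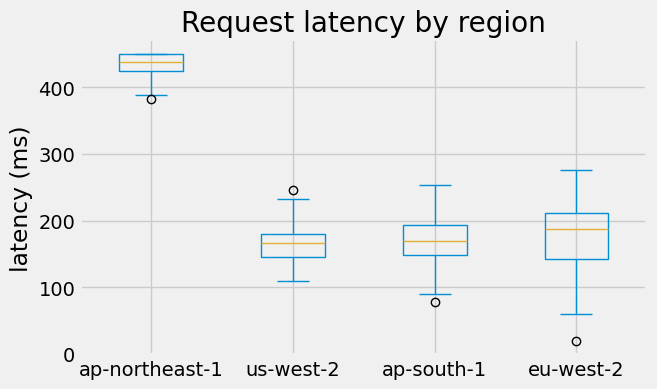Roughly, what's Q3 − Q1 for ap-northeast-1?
≈ 25

Q3 ≈ 450, Q1 ≈ 425; IQR ≈ 25.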